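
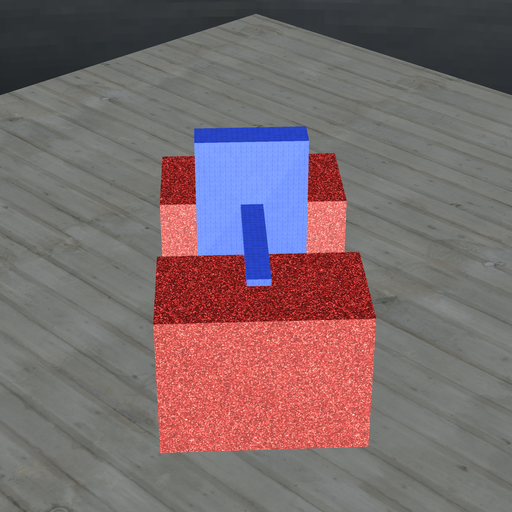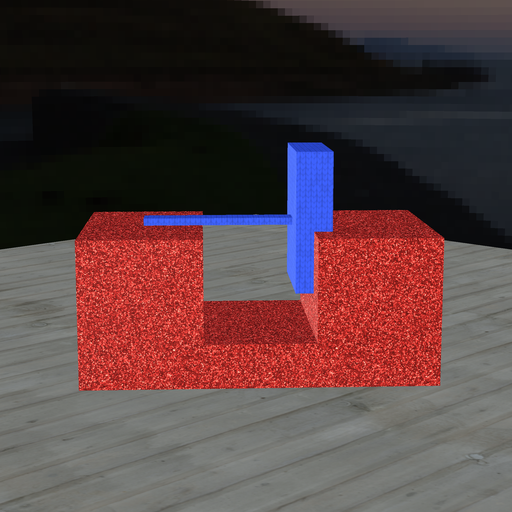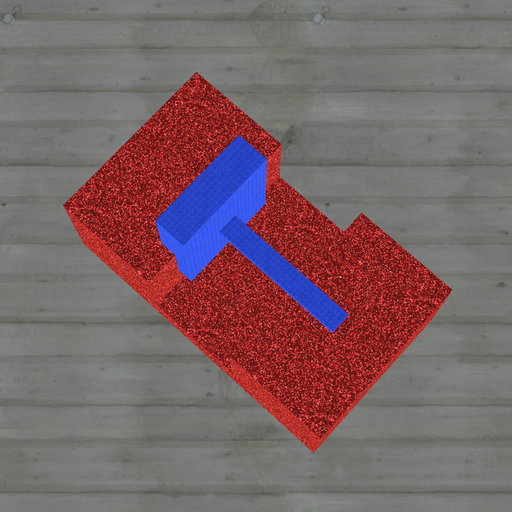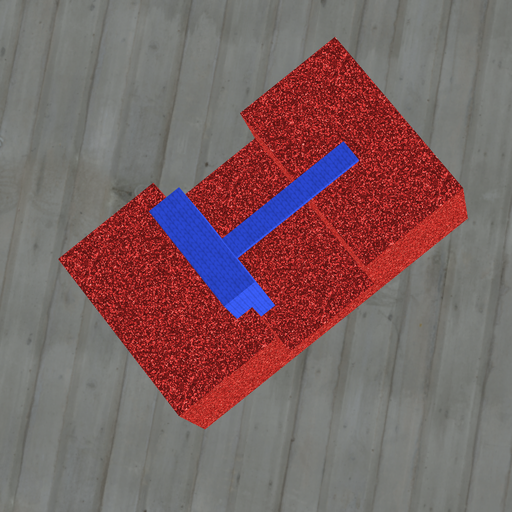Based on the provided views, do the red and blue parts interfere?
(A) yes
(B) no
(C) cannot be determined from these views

(A) yes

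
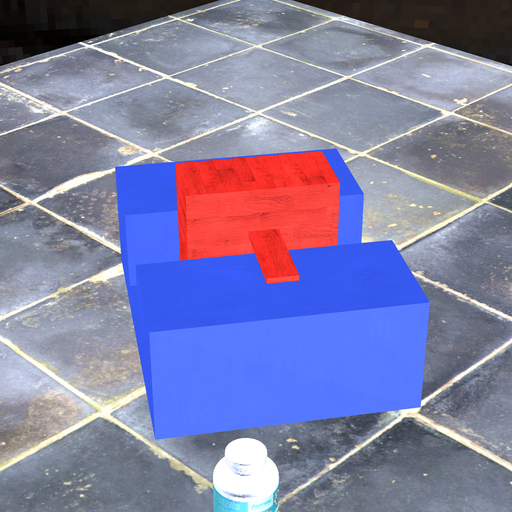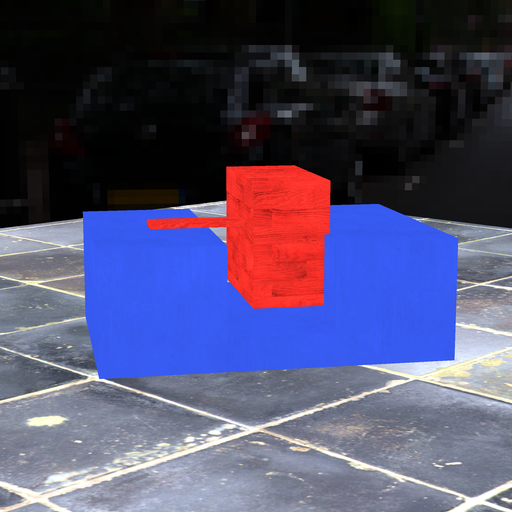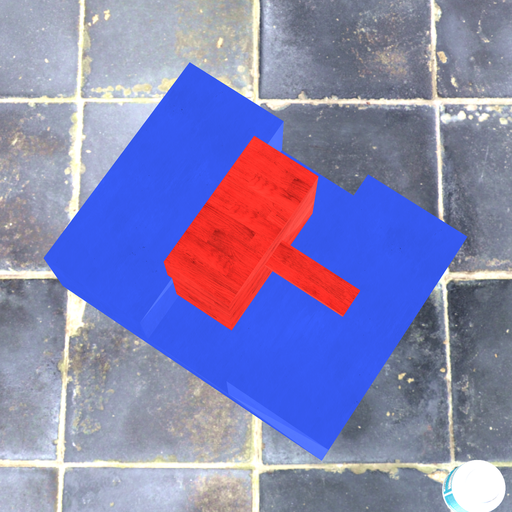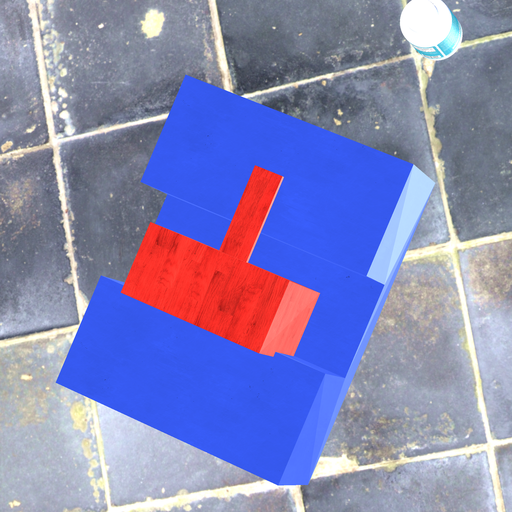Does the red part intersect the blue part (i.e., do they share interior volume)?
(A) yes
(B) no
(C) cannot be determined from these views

(A) yes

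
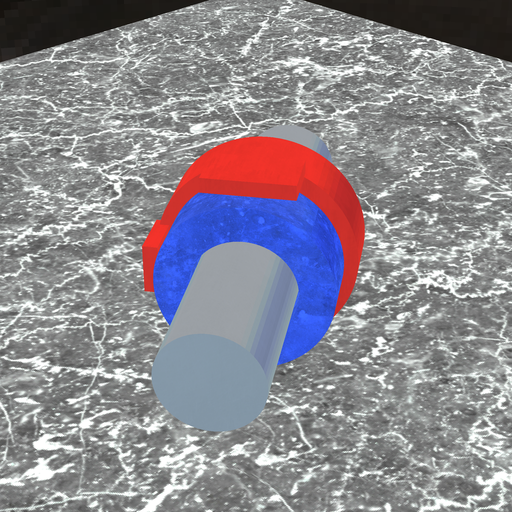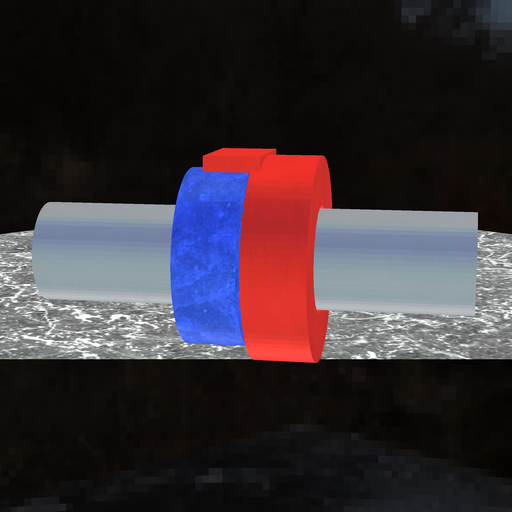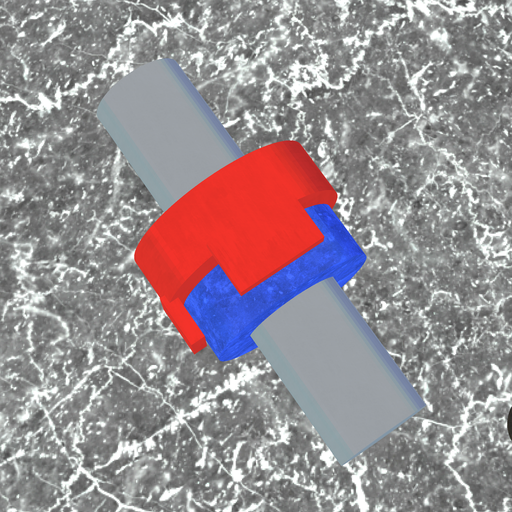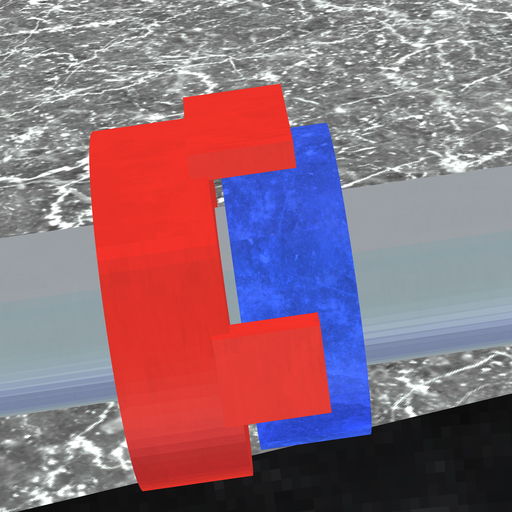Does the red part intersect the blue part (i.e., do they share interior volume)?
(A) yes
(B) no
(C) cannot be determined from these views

(B) no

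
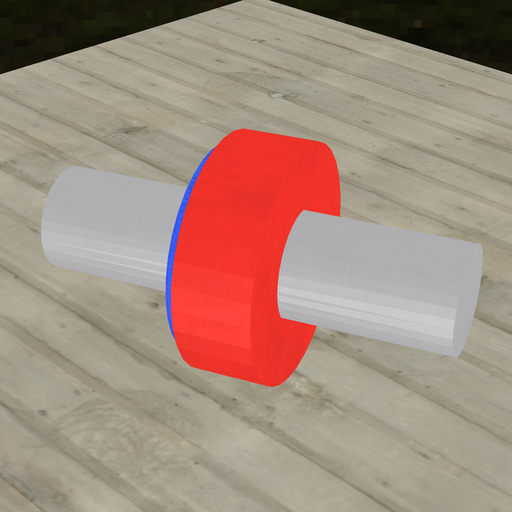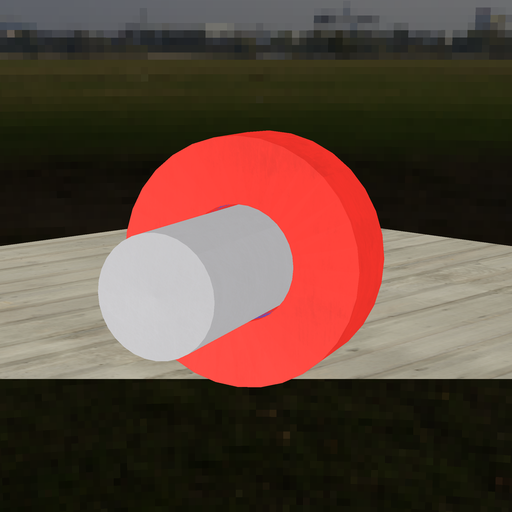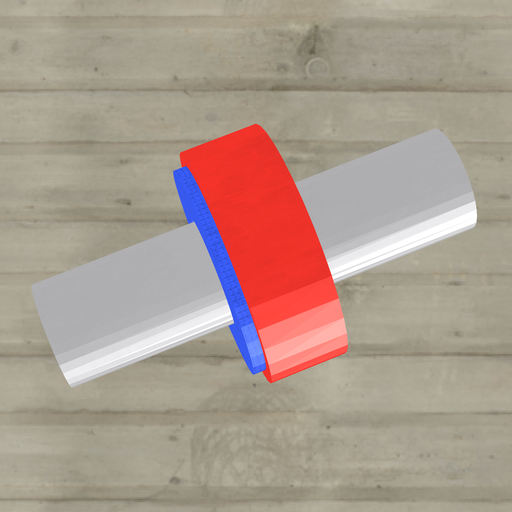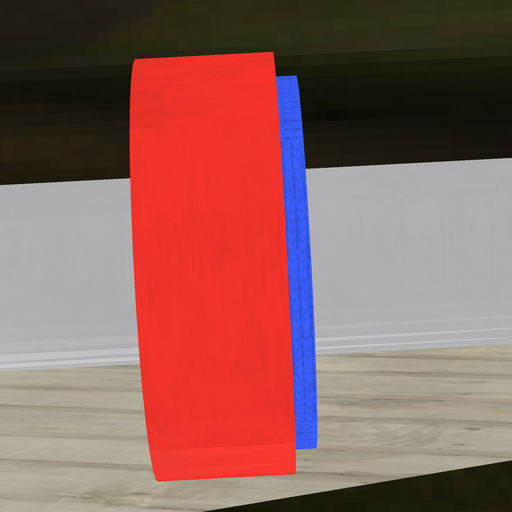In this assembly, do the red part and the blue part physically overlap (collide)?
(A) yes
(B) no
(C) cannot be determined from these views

(A) yes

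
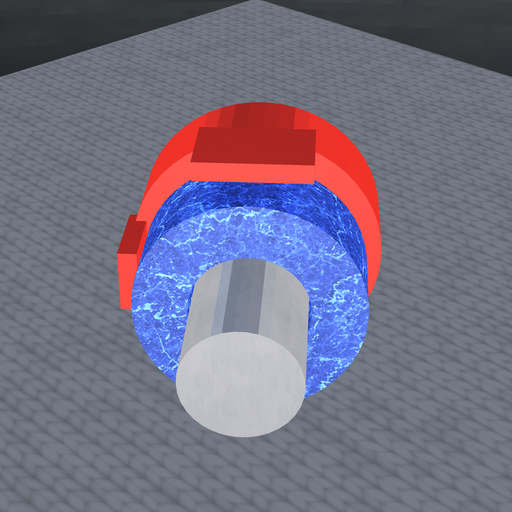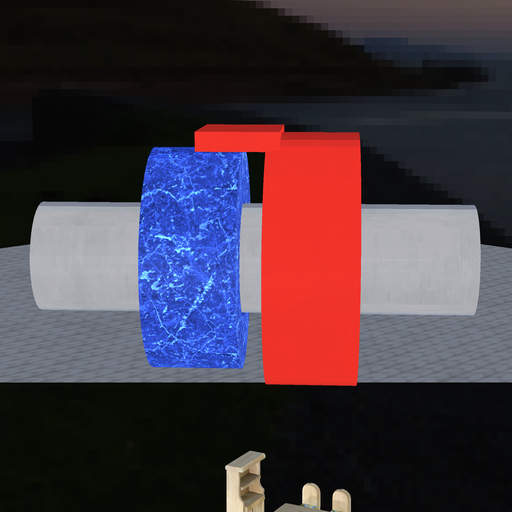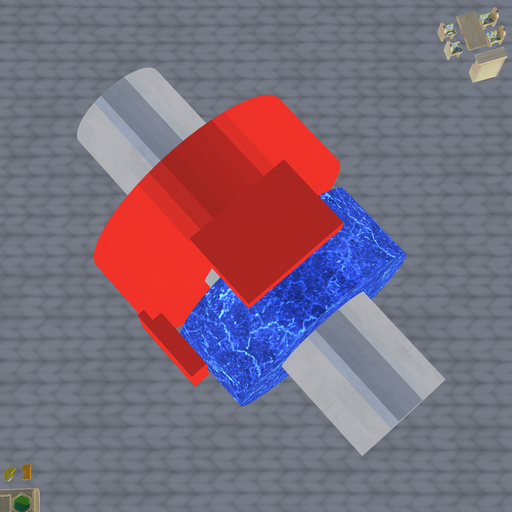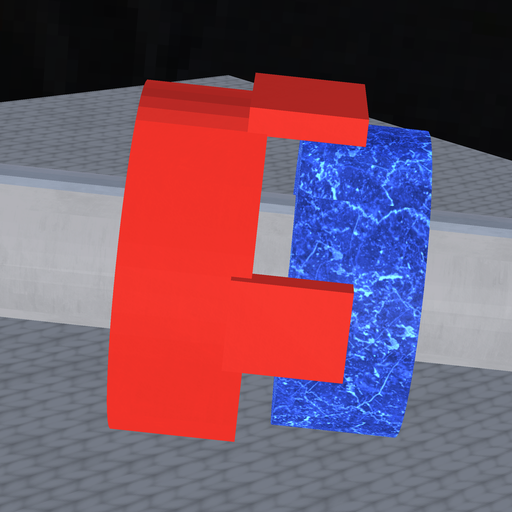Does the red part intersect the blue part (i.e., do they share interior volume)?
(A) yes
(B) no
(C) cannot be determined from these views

(B) no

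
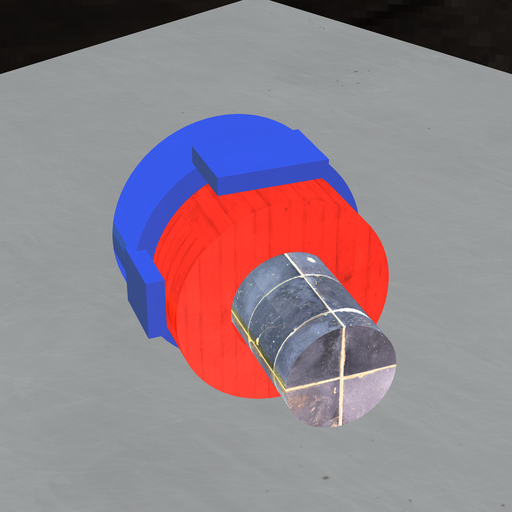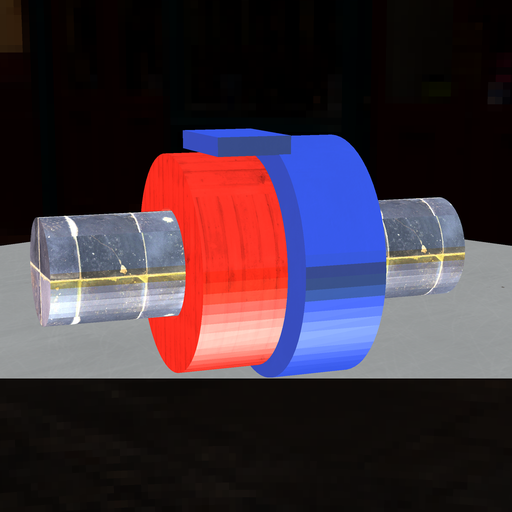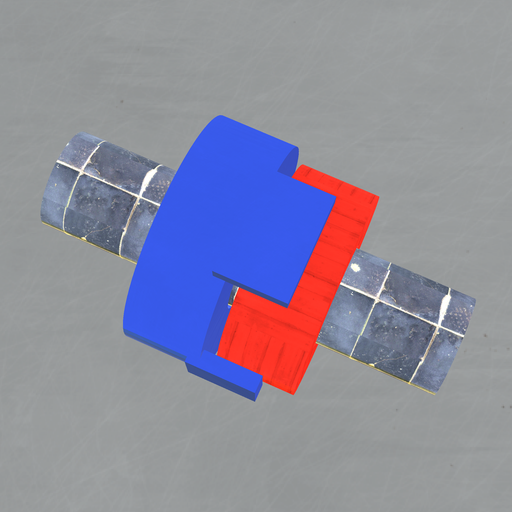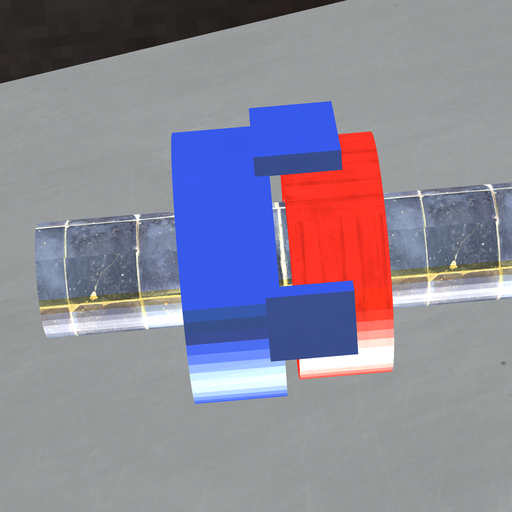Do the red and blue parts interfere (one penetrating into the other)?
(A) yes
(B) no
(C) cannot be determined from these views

(B) no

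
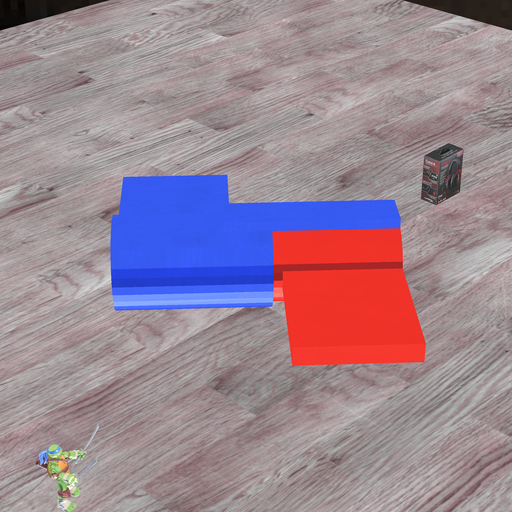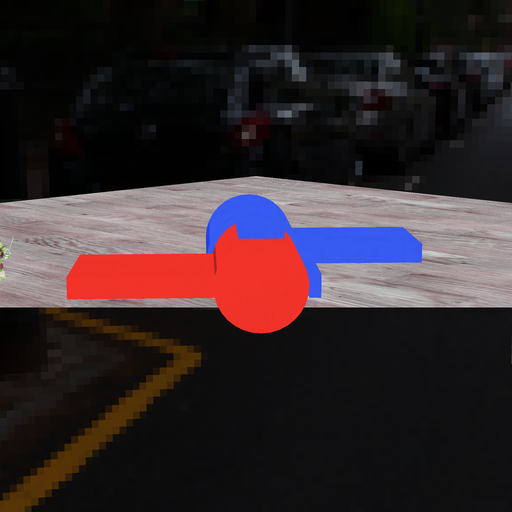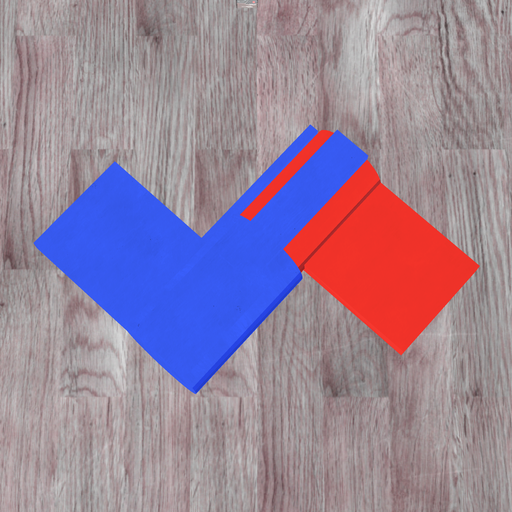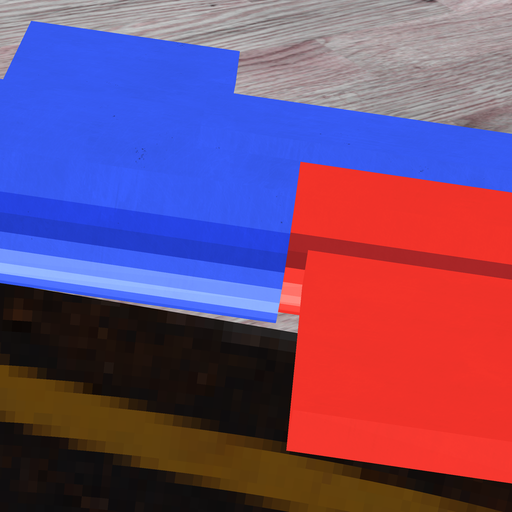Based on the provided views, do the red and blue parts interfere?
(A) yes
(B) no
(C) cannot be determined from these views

(A) yes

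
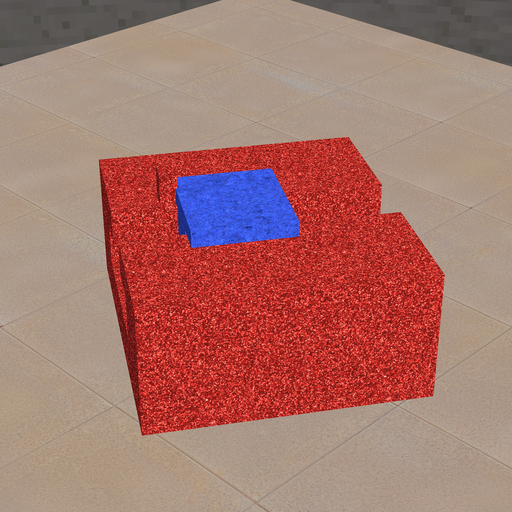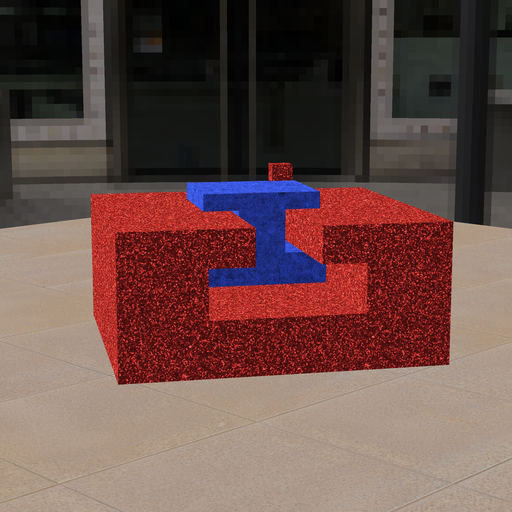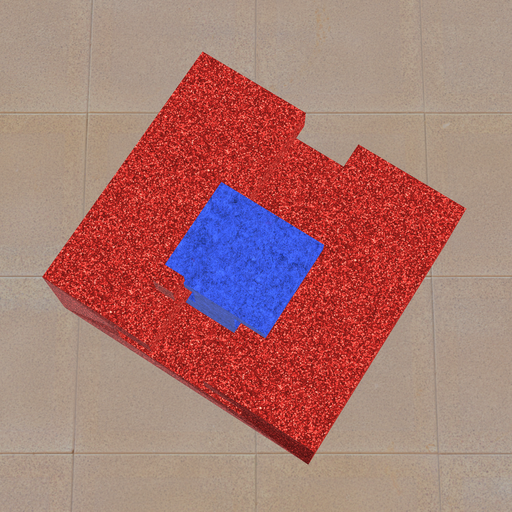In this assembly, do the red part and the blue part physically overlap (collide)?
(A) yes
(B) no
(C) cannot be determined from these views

(A) yes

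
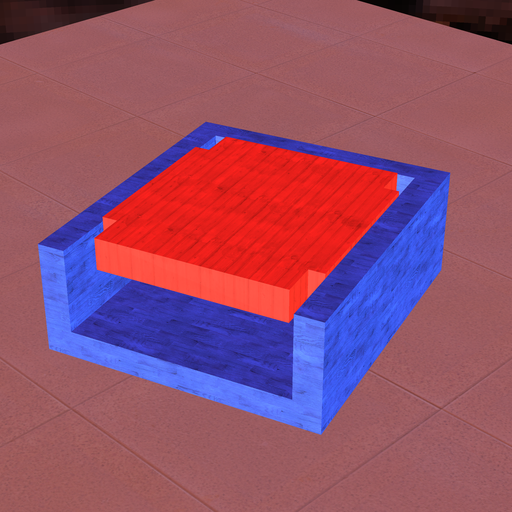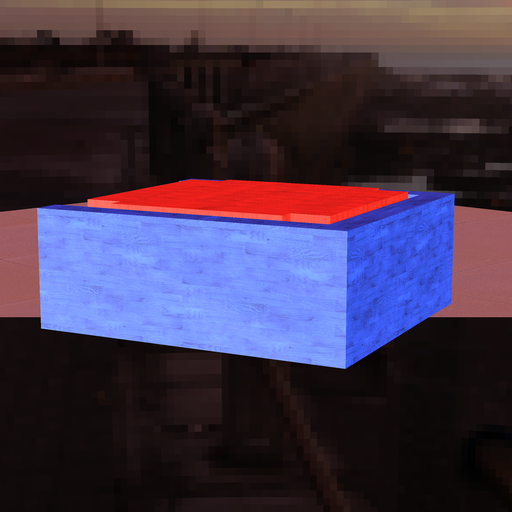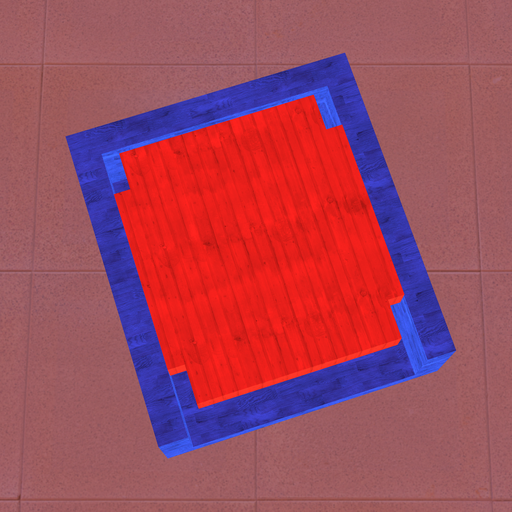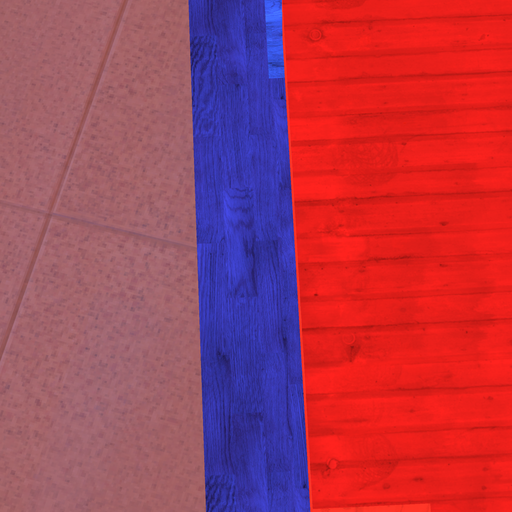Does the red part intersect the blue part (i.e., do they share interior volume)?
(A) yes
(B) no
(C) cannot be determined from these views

(B) no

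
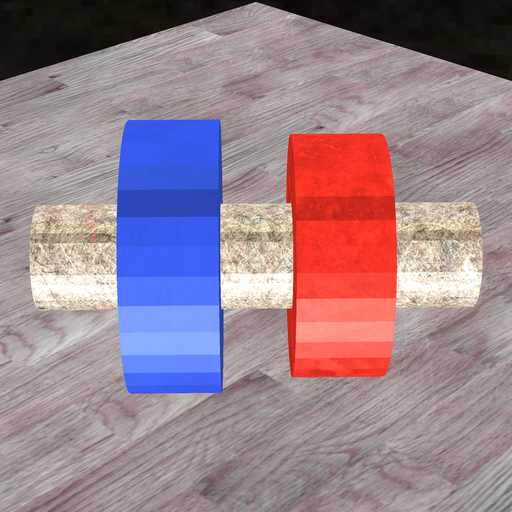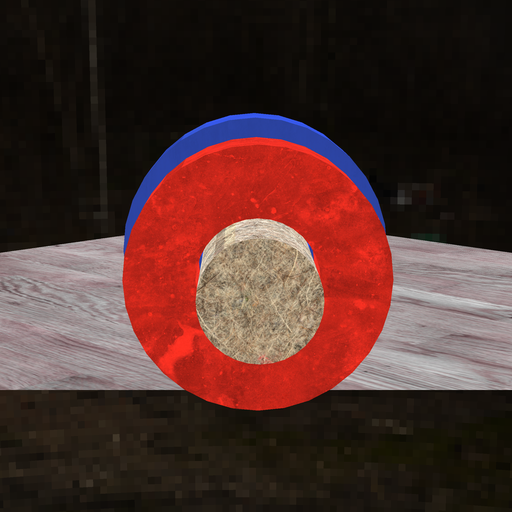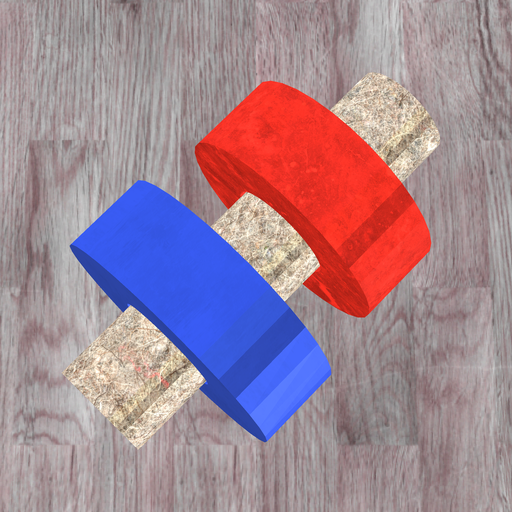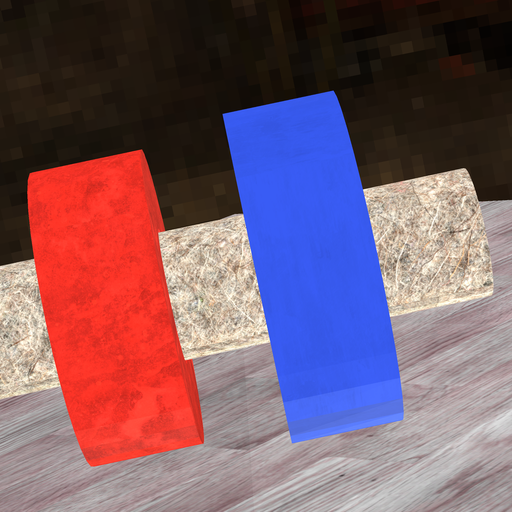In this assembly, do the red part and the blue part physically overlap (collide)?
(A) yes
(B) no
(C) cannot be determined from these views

(B) no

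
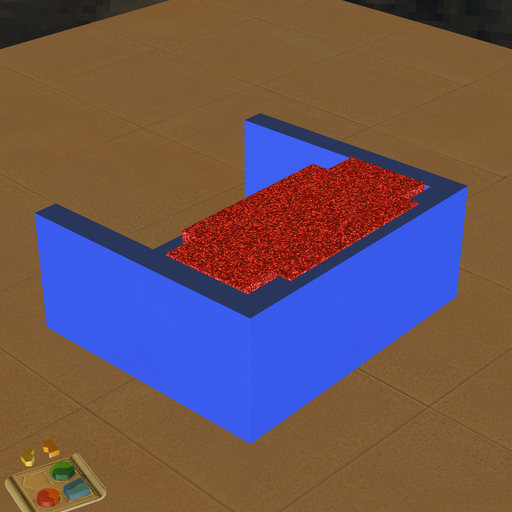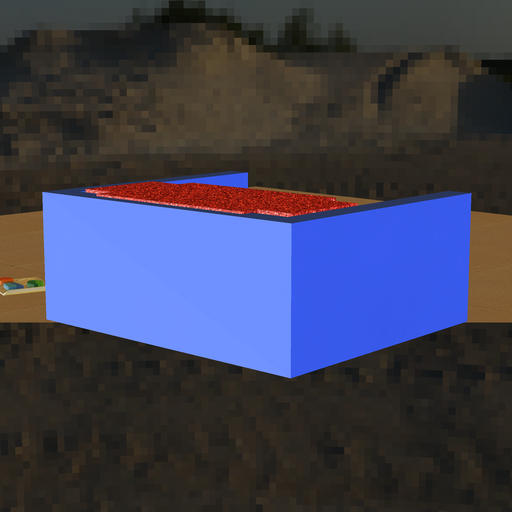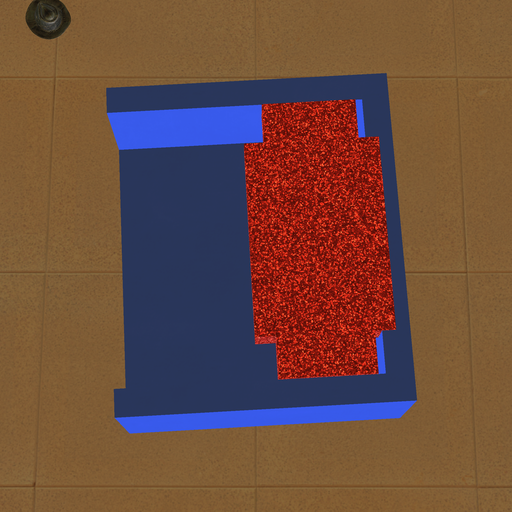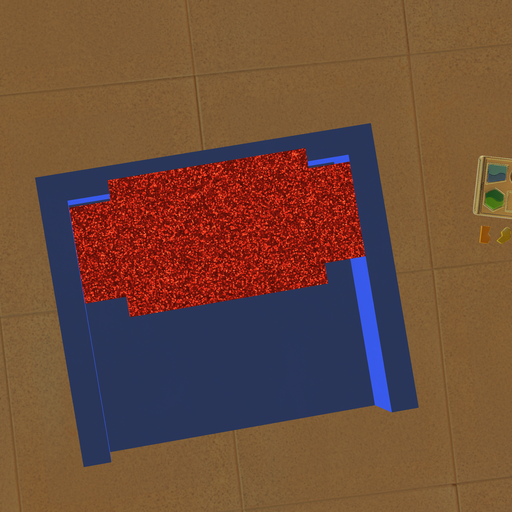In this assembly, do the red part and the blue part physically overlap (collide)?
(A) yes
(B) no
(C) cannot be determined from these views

(A) yes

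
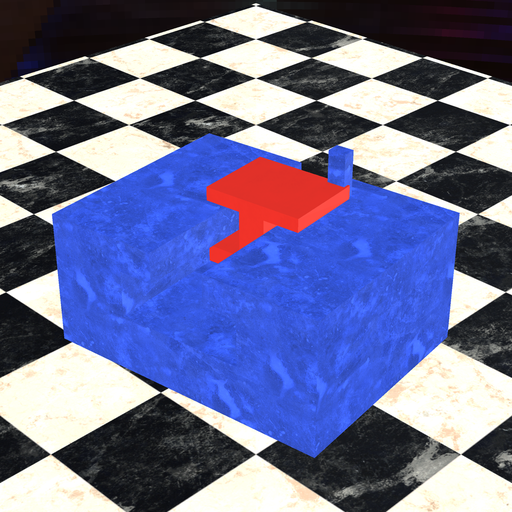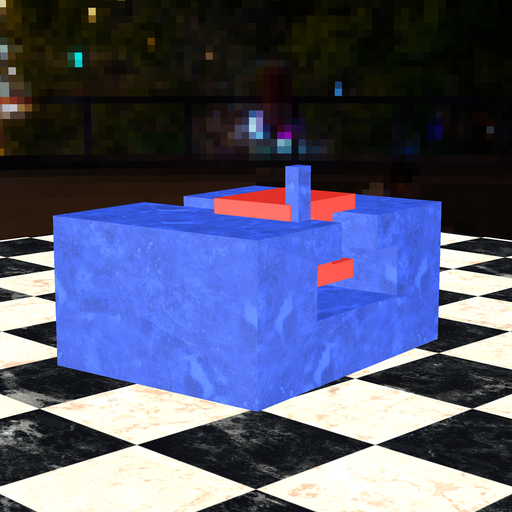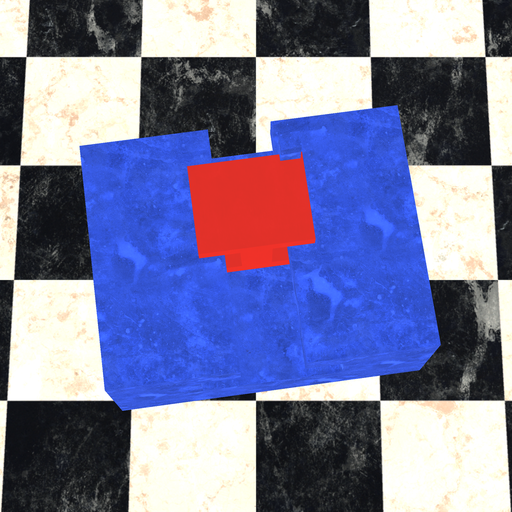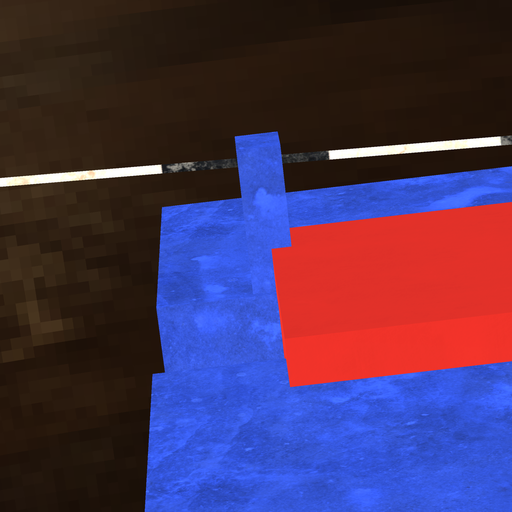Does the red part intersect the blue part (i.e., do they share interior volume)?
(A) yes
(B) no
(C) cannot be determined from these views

(A) yes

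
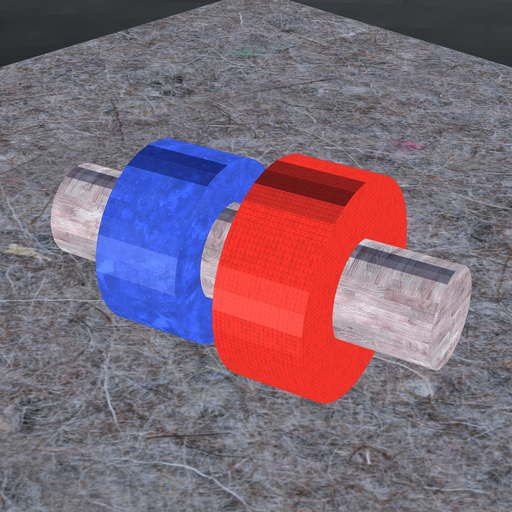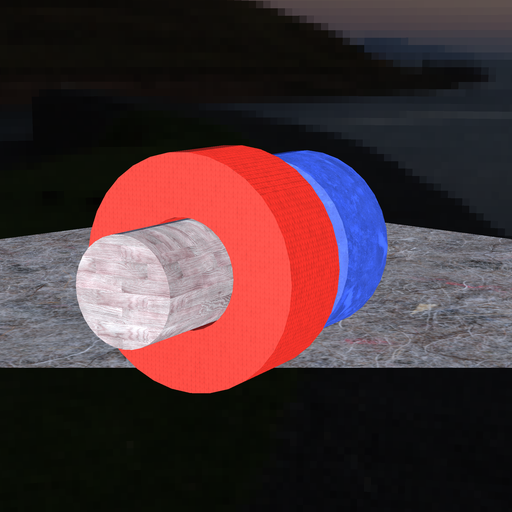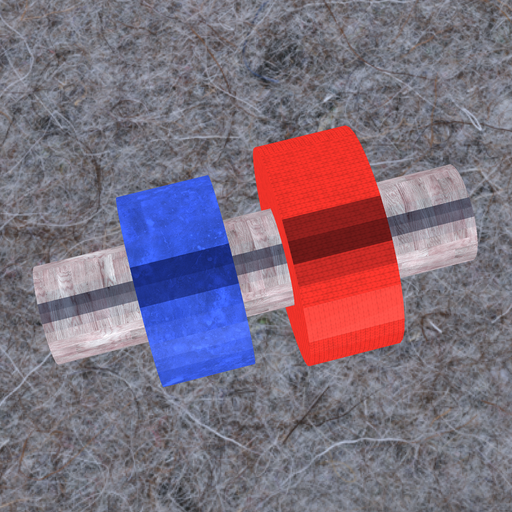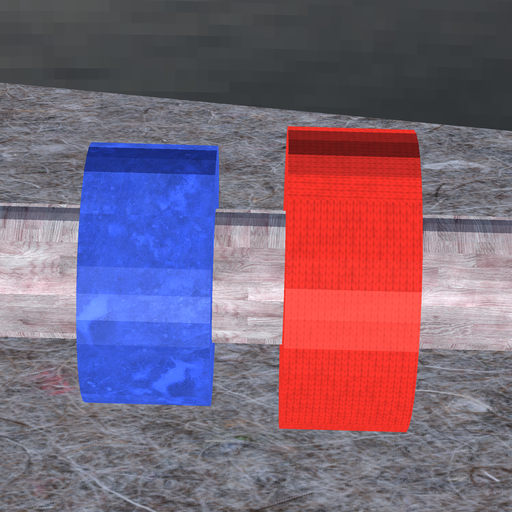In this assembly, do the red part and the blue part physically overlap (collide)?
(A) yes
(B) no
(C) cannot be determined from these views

(B) no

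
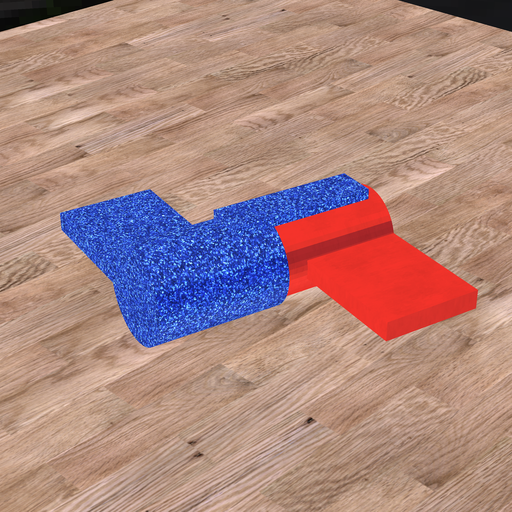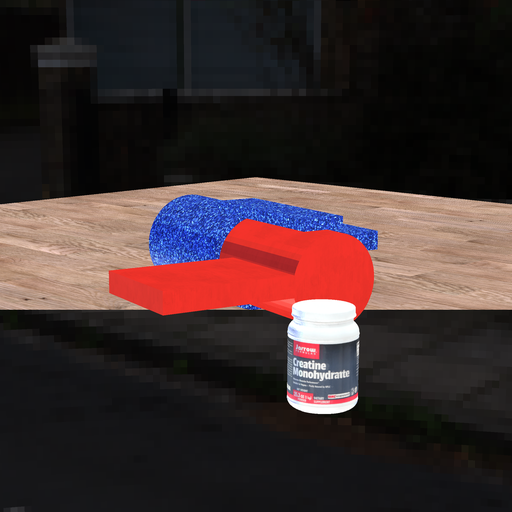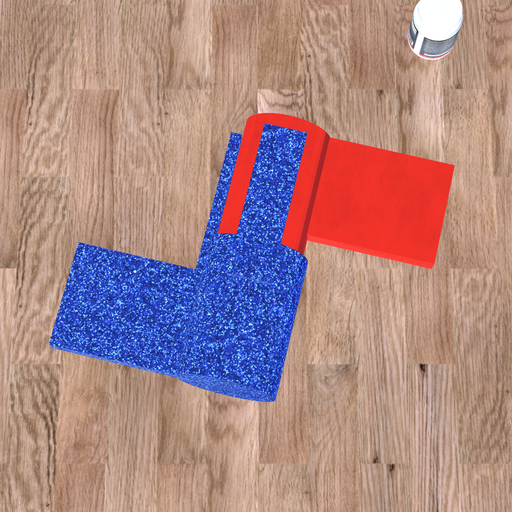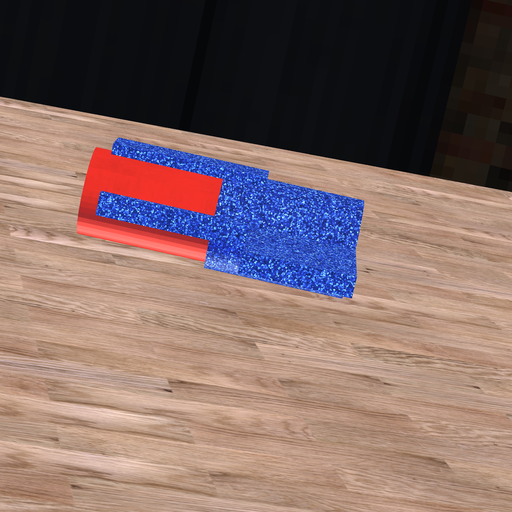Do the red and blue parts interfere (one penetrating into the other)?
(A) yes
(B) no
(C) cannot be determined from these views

(A) yes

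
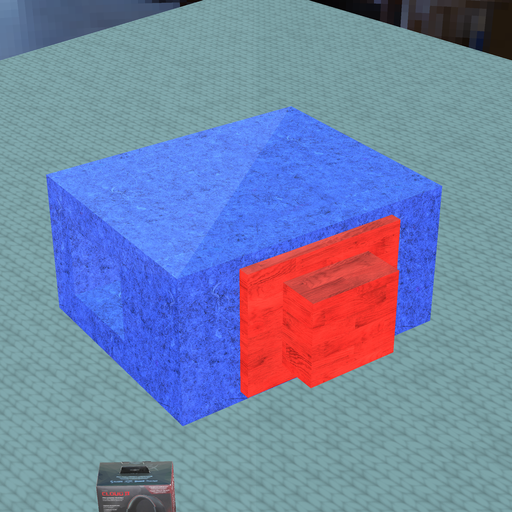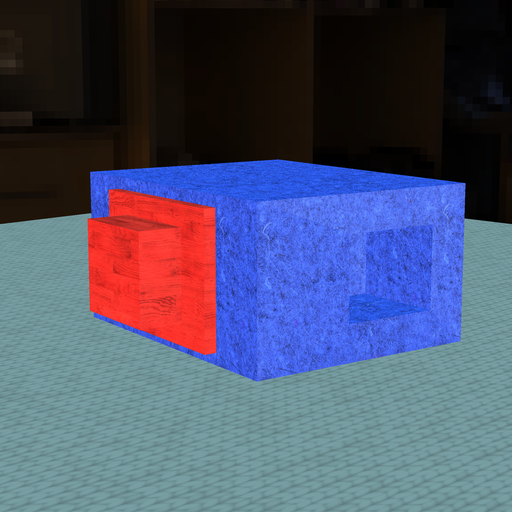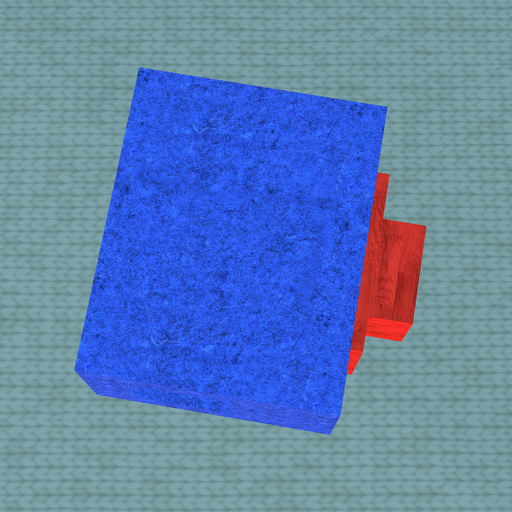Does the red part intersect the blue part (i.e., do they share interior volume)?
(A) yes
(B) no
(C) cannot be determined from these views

(C) cannot be determined from these views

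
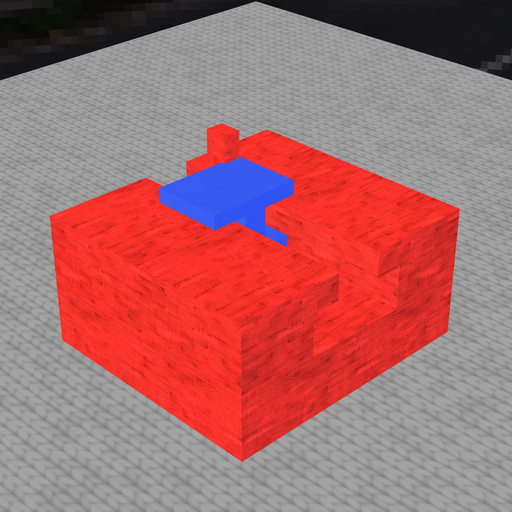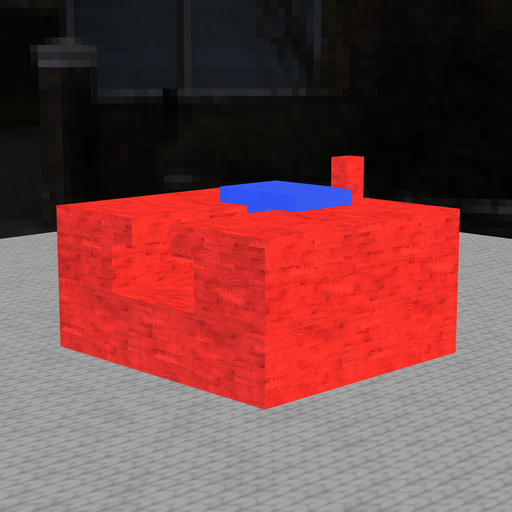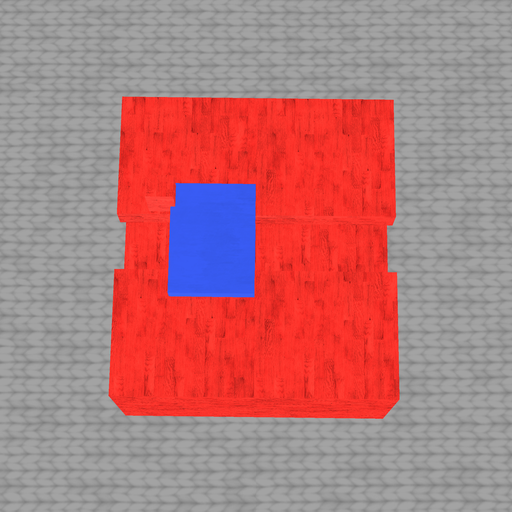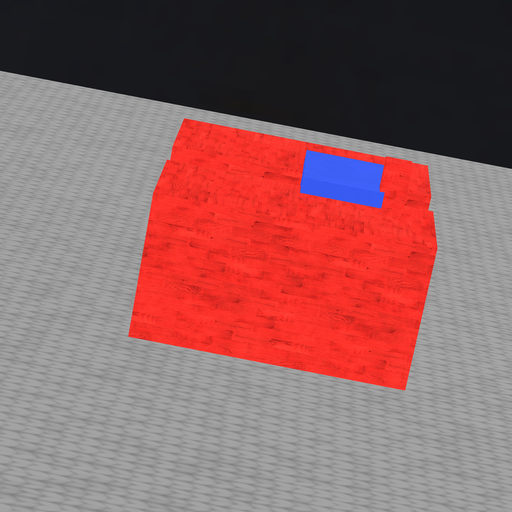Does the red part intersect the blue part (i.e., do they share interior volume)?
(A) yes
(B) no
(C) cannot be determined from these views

(A) yes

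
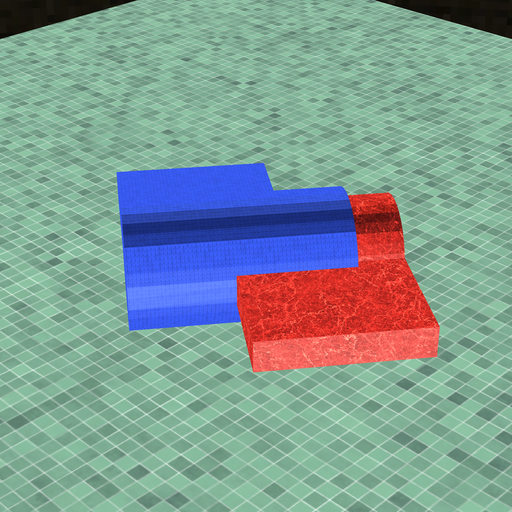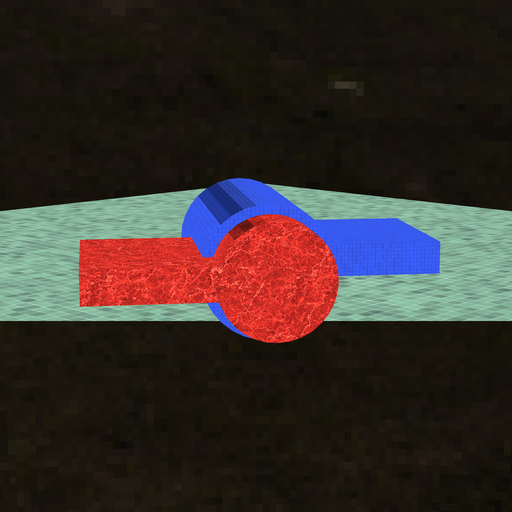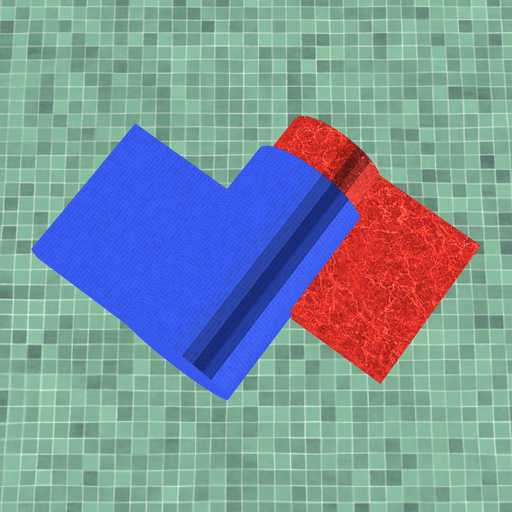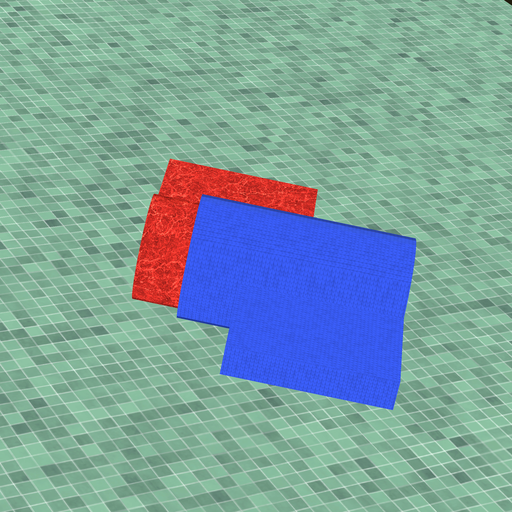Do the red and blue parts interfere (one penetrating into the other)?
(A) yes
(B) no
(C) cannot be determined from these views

(A) yes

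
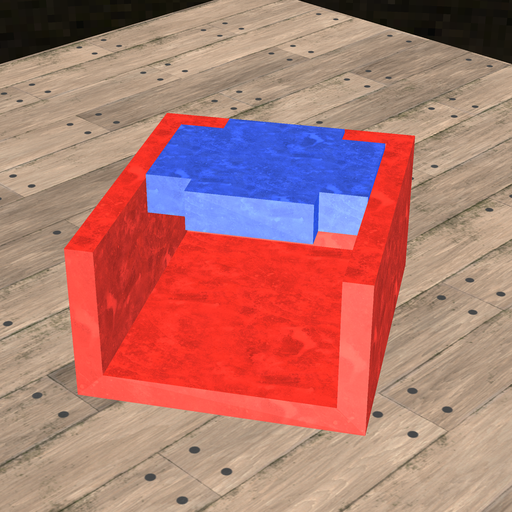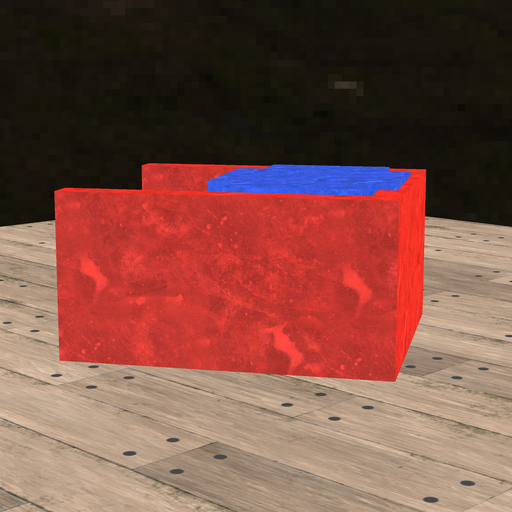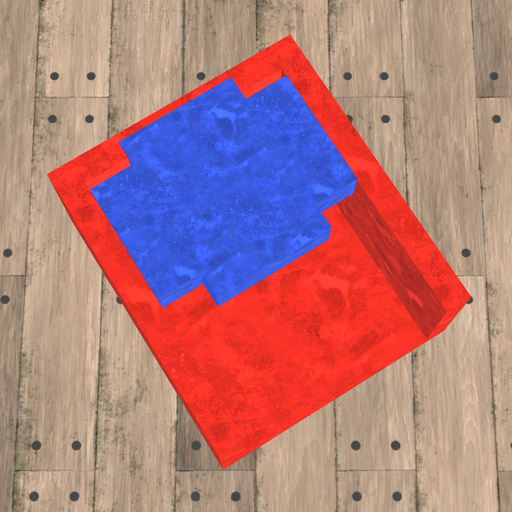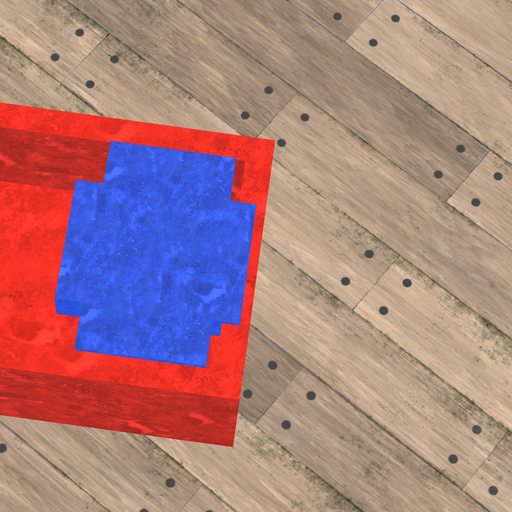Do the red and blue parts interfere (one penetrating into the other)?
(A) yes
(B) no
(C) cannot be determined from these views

(A) yes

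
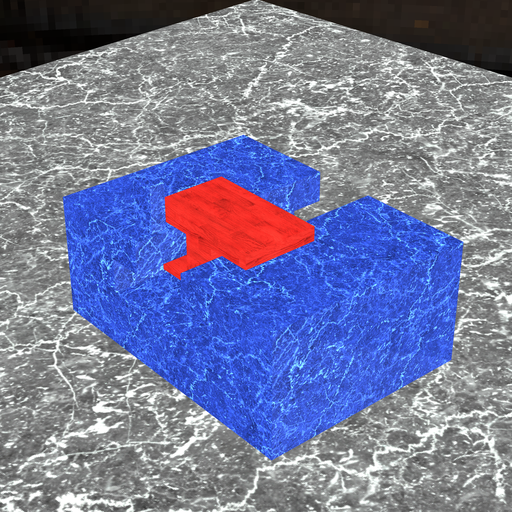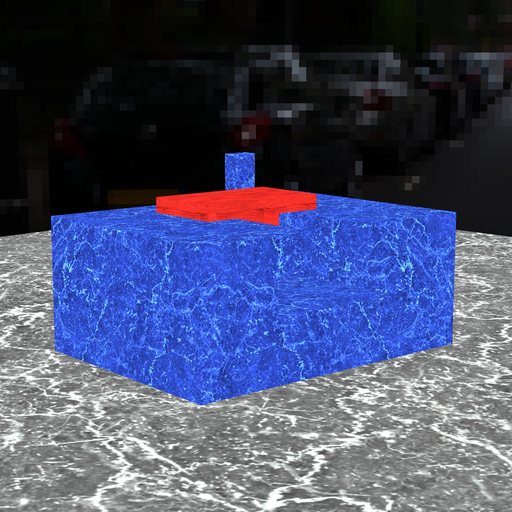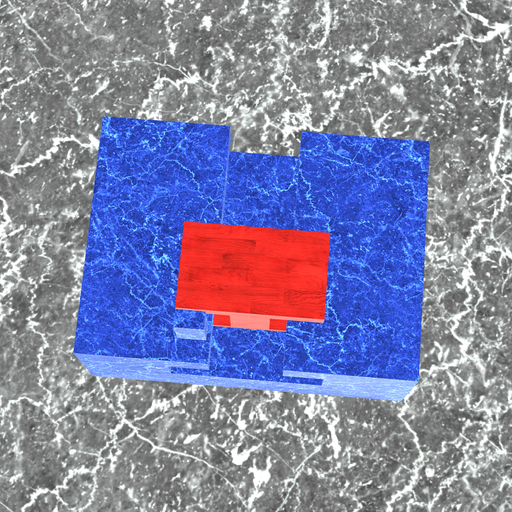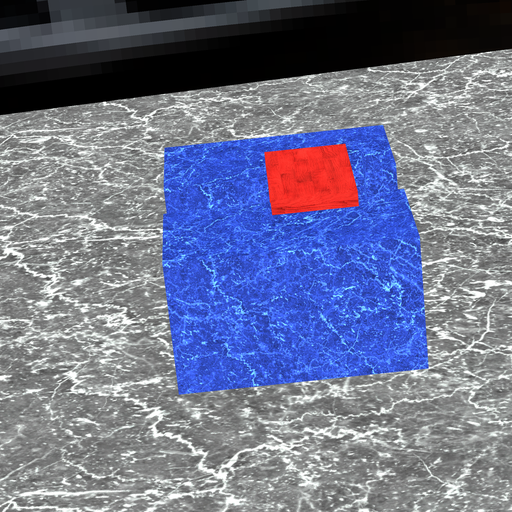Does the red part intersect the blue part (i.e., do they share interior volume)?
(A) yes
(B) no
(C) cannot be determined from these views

(B) no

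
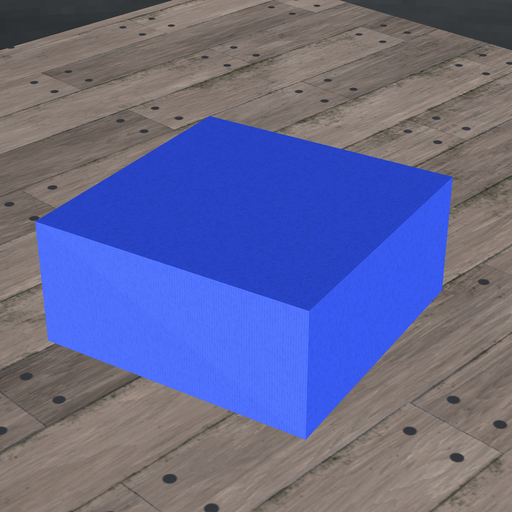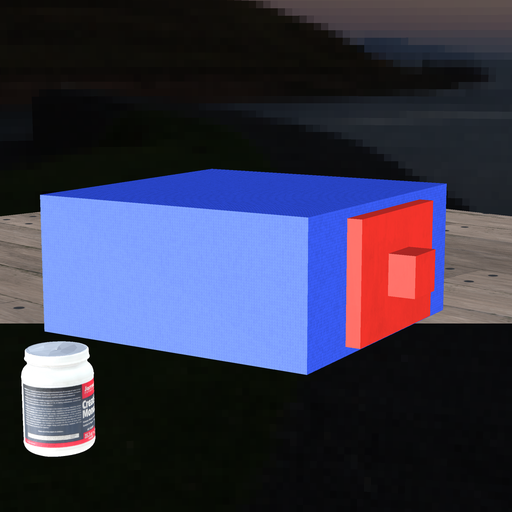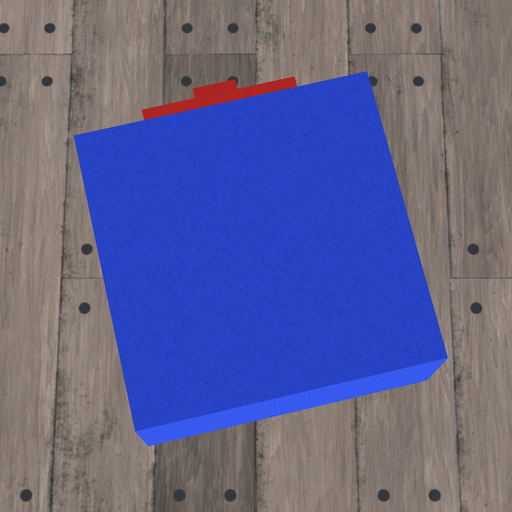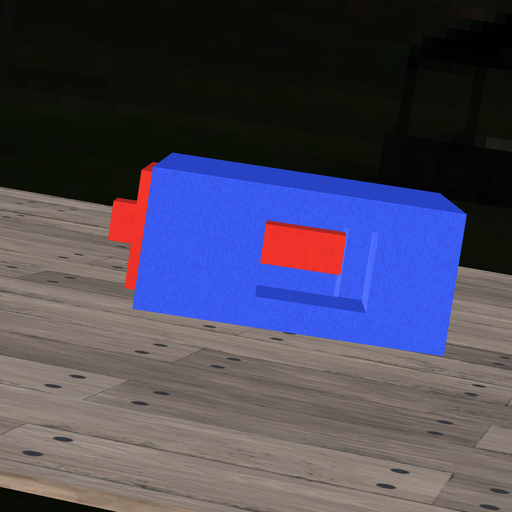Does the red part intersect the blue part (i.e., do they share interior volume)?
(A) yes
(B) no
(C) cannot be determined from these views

(A) yes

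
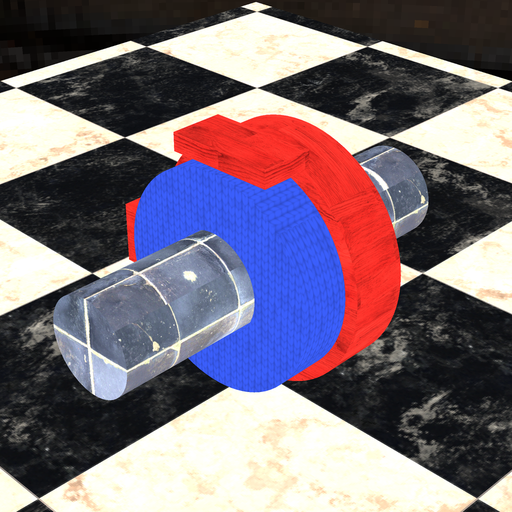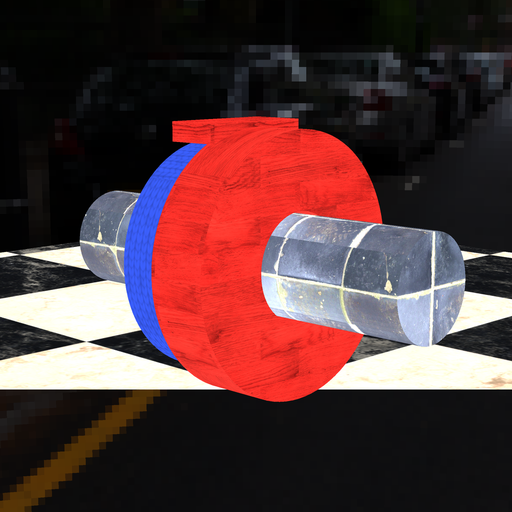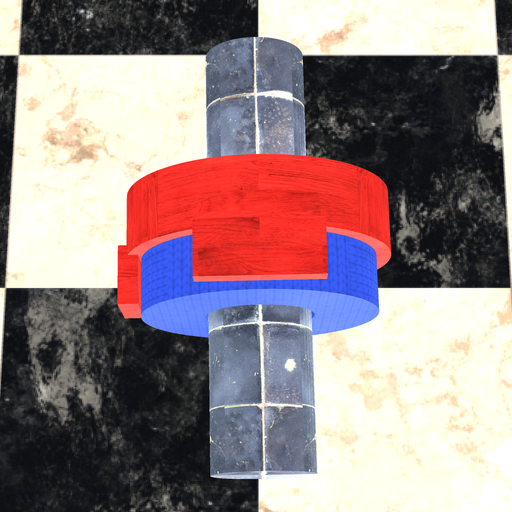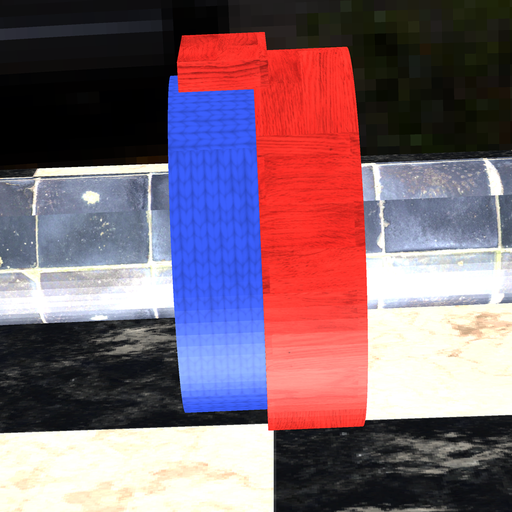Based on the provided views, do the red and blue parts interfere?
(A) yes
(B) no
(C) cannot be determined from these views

(A) yes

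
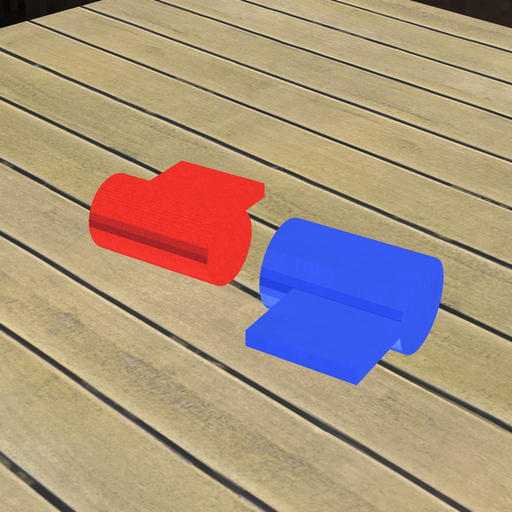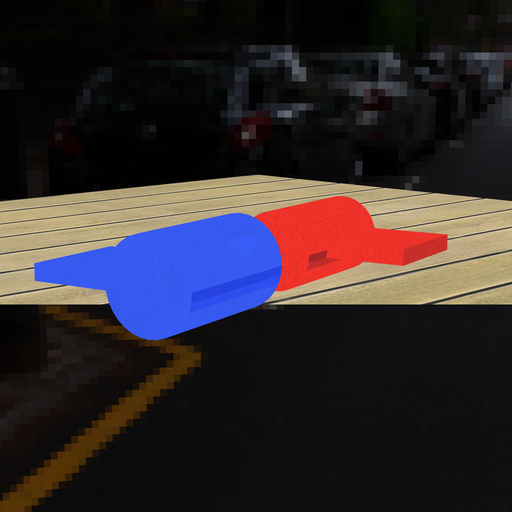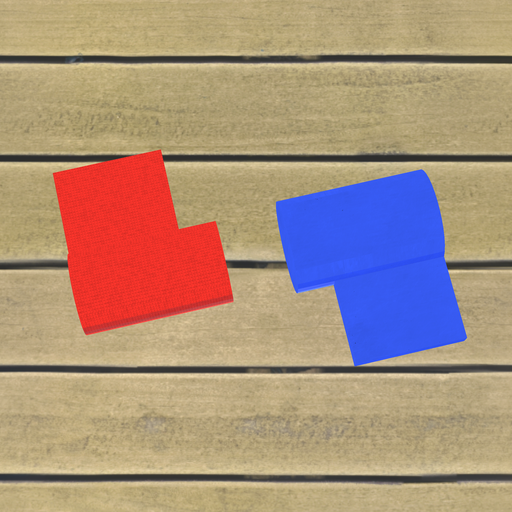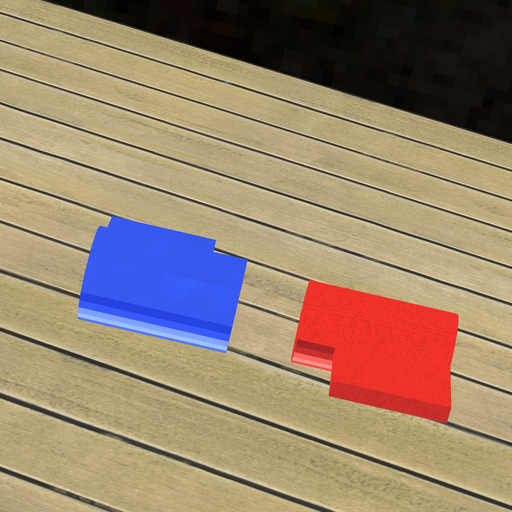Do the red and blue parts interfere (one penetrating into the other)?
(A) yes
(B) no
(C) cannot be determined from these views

(B) no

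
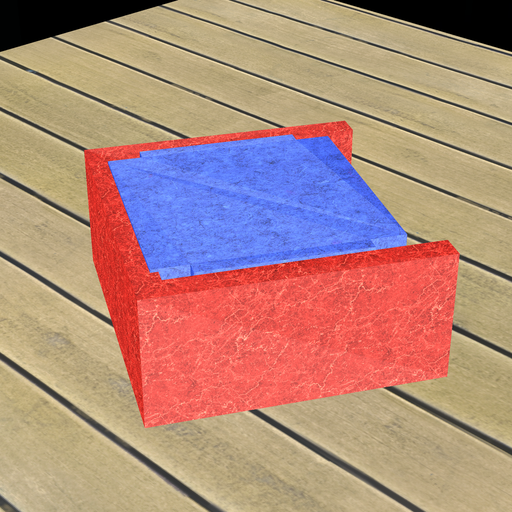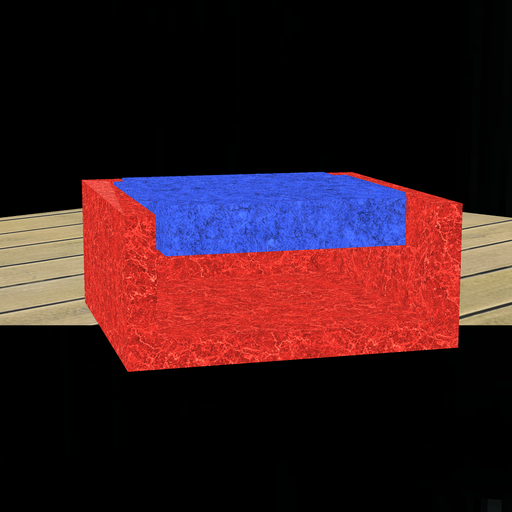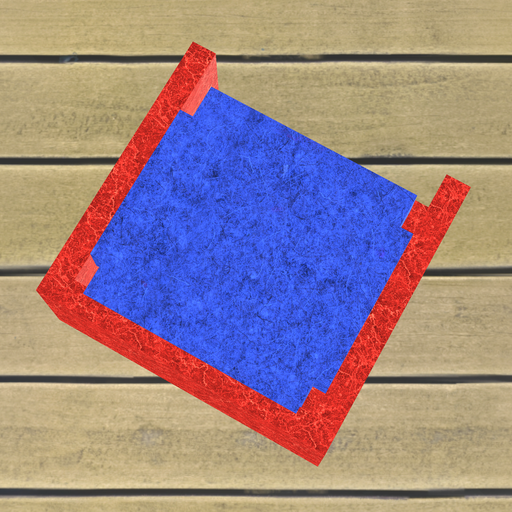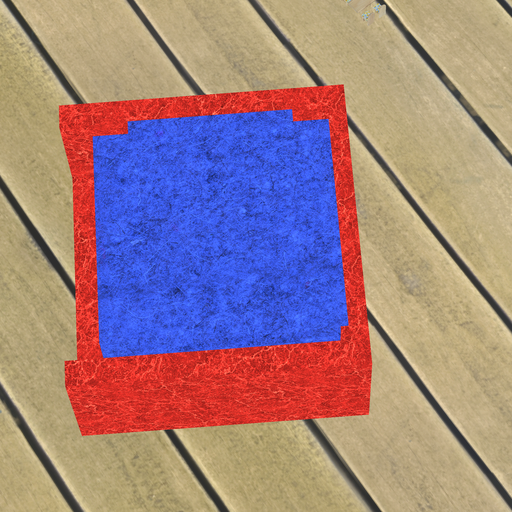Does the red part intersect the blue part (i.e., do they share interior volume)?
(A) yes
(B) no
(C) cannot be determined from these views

(A) yes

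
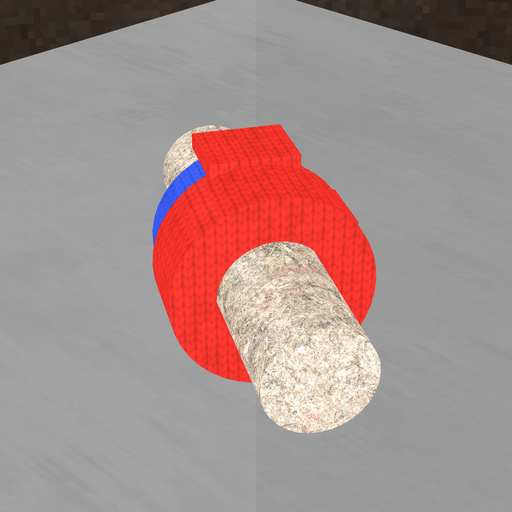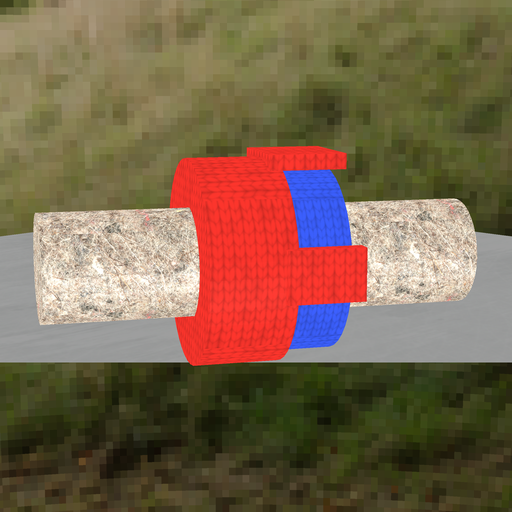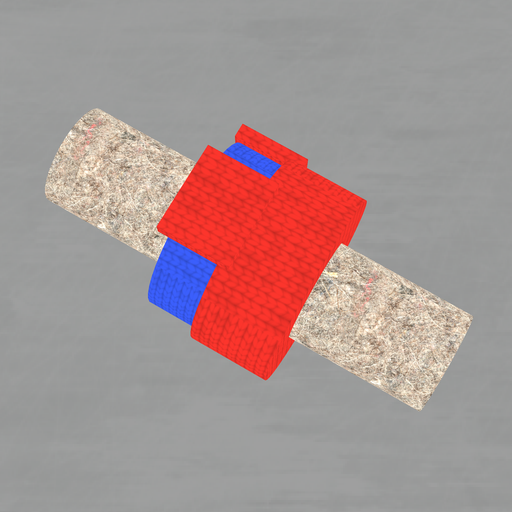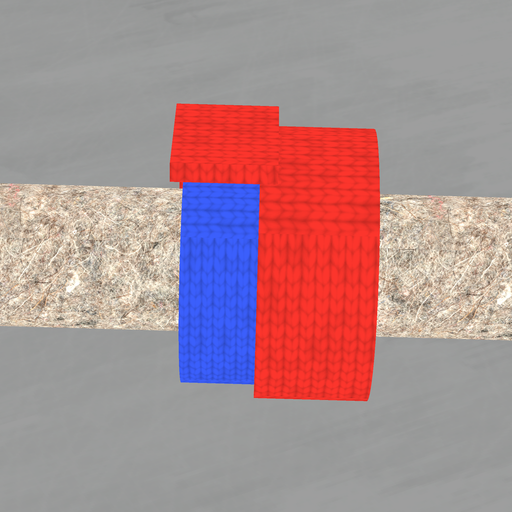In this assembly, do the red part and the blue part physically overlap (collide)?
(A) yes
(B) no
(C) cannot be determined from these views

(A) yes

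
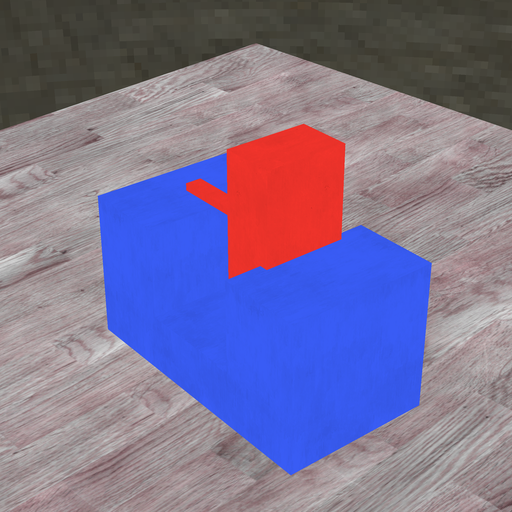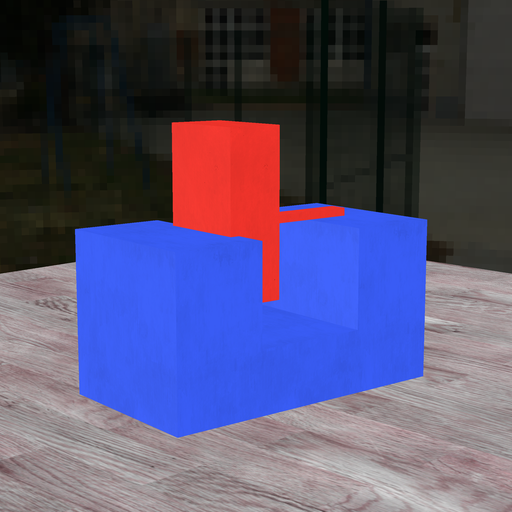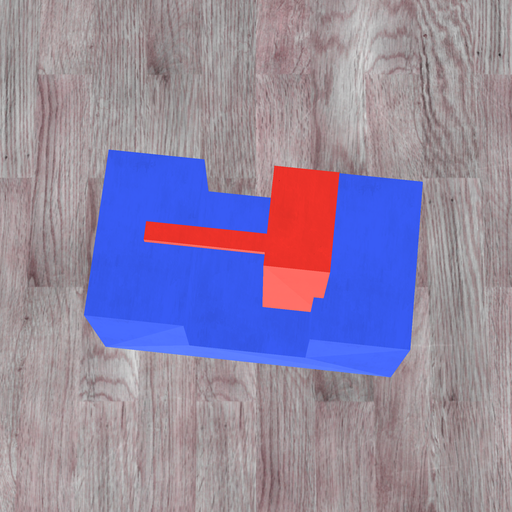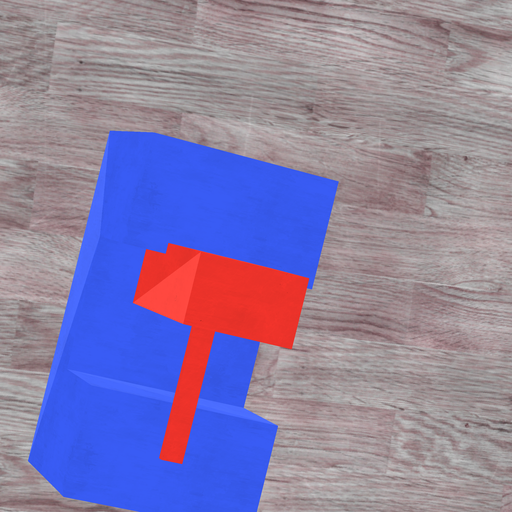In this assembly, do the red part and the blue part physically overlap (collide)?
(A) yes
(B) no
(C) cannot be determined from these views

(A) yes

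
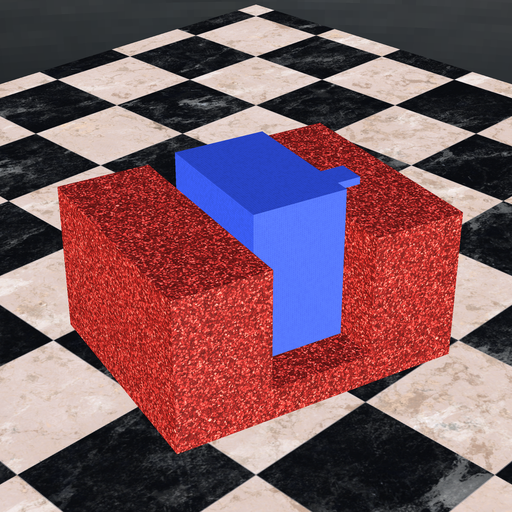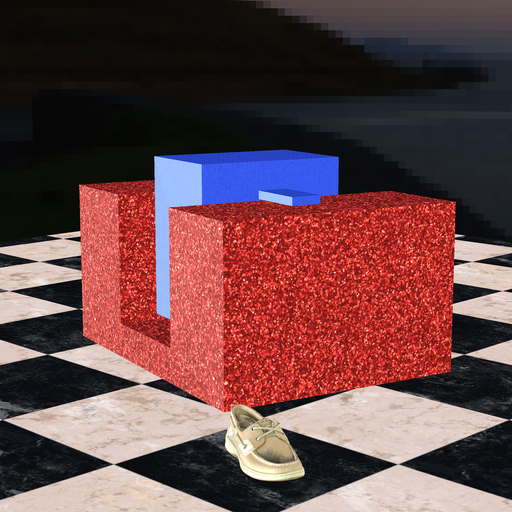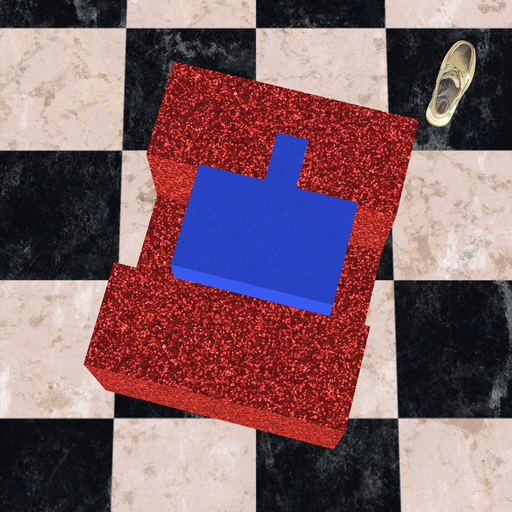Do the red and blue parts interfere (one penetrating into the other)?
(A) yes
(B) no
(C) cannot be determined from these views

(C) cannot be determined from these views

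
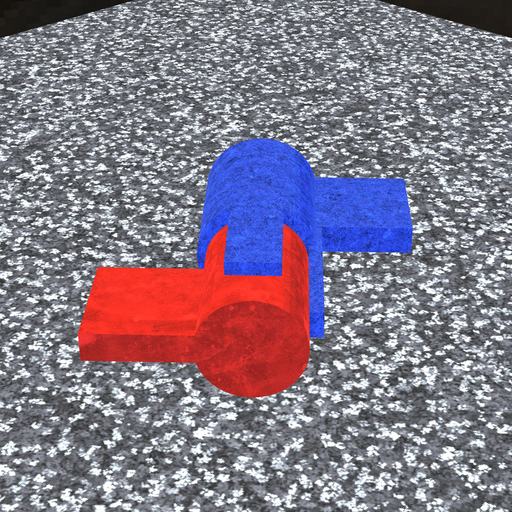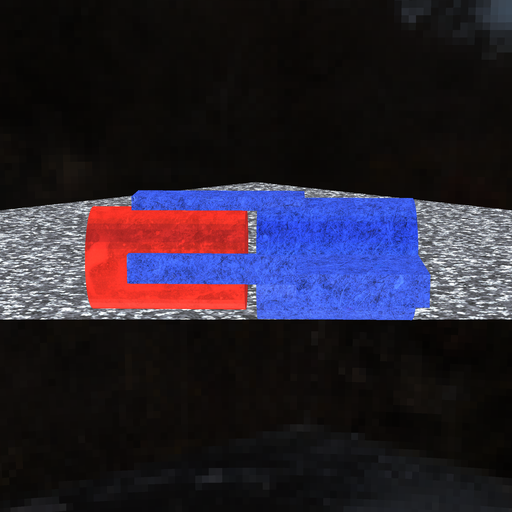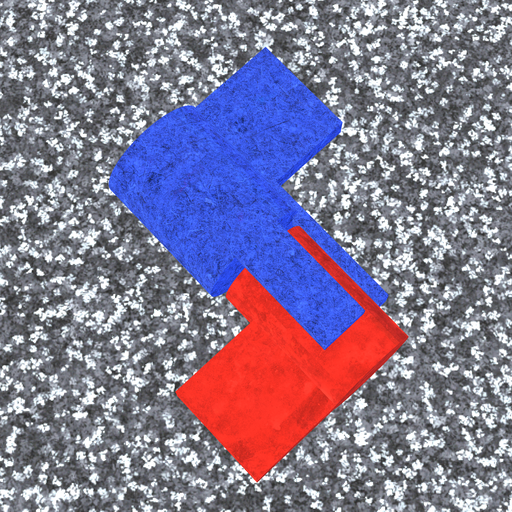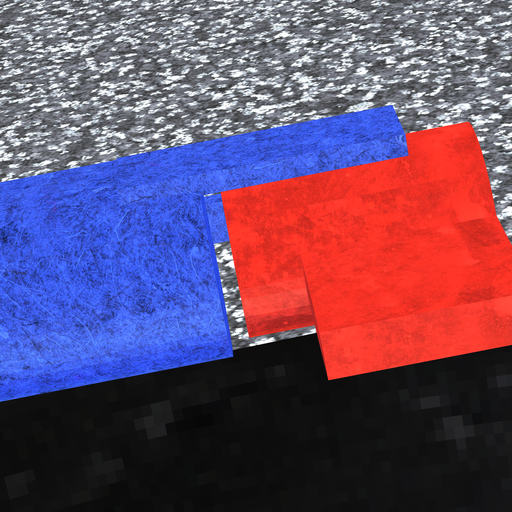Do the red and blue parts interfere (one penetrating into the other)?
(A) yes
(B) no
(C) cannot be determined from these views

(B) no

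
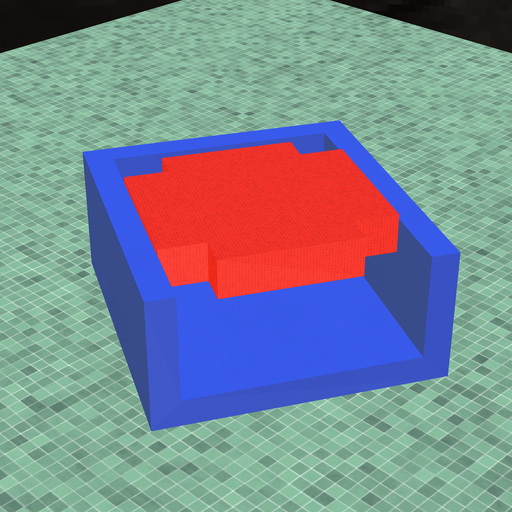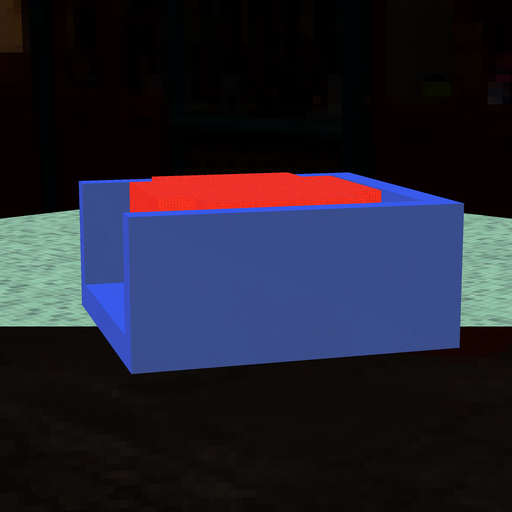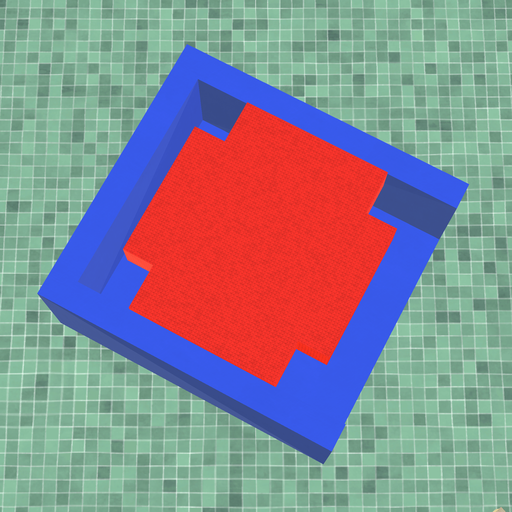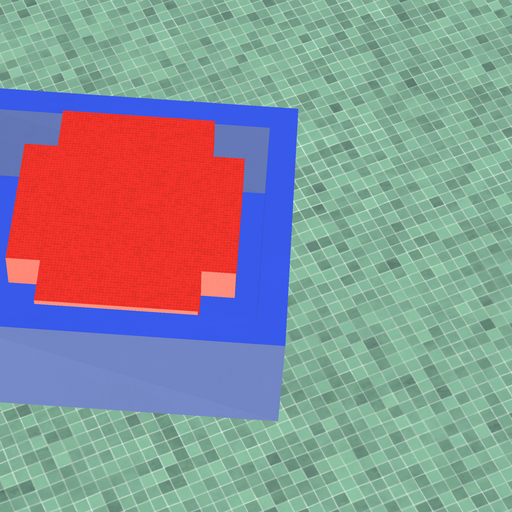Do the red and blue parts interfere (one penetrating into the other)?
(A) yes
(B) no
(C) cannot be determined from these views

(B) no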